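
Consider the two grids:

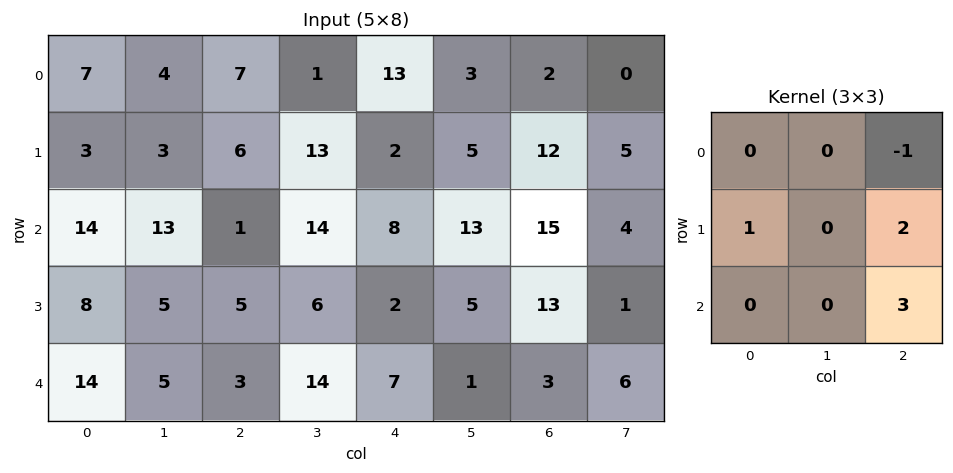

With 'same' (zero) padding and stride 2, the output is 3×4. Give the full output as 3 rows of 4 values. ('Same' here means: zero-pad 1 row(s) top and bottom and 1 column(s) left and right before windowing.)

Output[0,0]: The receptive field on the zero-padded input at this output position is [0 0 0 / 0 7 4 / 0 3 3]. Elementwise product with the kernel and sum: 0·-1 + 0·1 + 4·2 + 3·3.
Output[0,1]: The receptive field on the zero-padded input at this output position is [0 0 0 / 4 7 1 / 3 6 13]. Elementwise product with the kernel and sum: 0·-1 + 4·1 + 1·2 + 13·3.

17 45 22 18
38 46 50 19
5 27 11 12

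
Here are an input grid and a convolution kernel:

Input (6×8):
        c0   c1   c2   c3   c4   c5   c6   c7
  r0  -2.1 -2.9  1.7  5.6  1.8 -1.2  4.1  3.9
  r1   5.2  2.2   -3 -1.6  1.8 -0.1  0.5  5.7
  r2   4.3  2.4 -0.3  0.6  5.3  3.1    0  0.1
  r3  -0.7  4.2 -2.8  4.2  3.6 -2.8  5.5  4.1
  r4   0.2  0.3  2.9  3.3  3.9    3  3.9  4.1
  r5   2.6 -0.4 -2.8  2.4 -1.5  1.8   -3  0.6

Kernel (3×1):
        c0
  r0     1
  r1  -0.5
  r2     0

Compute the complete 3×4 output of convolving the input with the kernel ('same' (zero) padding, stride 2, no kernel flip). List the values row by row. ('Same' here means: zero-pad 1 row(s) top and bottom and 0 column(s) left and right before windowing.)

Output[0,0]: The receptive field on the zero-padded input at this output position is [0 / -2.1 / 5.2]. Elementwise product with the kernel and sum: 0·1 + -2.1·-0.5.

1.05 -0.85 -0.9 -2.05
3.05 -2.85 -0.85 0.5
-0.8 -4.25 1.65 3.55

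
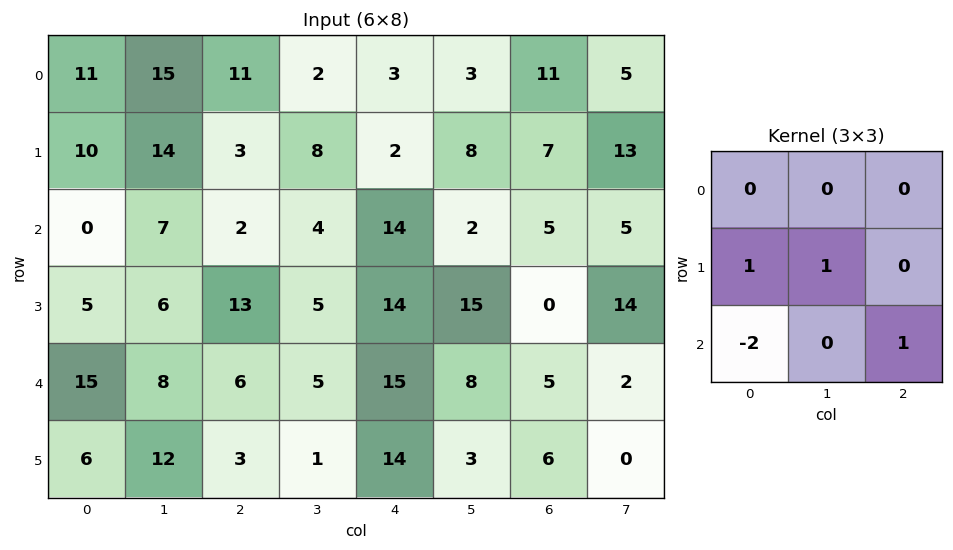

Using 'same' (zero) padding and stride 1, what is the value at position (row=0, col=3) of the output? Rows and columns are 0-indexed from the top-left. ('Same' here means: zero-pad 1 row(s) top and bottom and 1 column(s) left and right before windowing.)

9

The receptive field on the zero-padded input at this output position is [0 0 0 / 11 2 3 / 3 8 2]. Elementwise product with the kernel and sum: 11·1 + 2·1 + 3·-2 + 2·1.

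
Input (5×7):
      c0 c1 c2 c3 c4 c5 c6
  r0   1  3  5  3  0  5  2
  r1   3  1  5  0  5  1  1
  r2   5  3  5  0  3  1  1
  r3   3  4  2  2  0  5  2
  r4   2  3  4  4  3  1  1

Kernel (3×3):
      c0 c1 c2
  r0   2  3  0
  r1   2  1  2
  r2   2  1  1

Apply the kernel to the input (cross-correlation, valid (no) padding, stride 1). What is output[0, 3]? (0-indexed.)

The receptive field on the input at this output position is [3 0 5 / 0 5 1 / 0 3 1]. Elementwise product with the kernel and sum: 3·2 + 0·3 + 0·2 + 5·1 + 1·2 + 0·2 + 3·1 + 1·1.

17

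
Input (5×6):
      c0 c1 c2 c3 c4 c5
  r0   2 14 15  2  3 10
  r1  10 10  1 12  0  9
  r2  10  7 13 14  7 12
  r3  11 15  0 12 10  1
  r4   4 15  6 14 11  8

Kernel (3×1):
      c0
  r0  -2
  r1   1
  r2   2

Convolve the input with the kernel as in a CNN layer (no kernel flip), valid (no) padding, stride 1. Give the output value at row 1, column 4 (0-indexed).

The receptive field on the input at this output position is [0 / 7 / 10]. Elementwise product with the kernel and sum: 0·-2 + 7·1 + 10·2.

27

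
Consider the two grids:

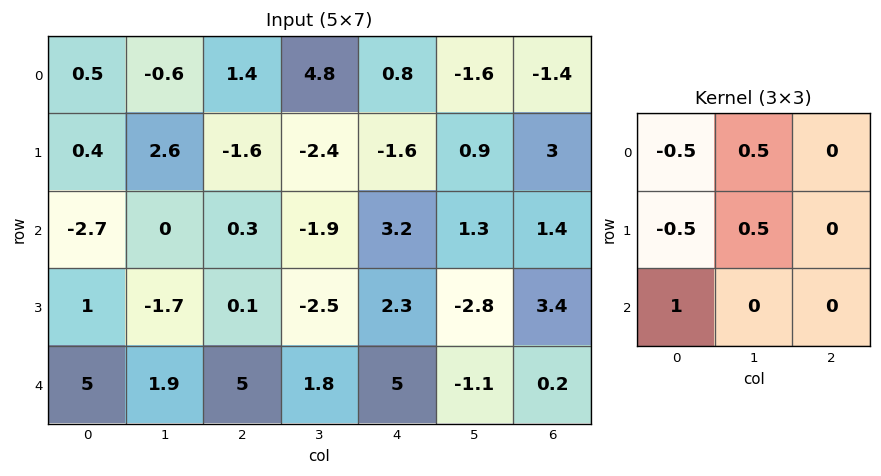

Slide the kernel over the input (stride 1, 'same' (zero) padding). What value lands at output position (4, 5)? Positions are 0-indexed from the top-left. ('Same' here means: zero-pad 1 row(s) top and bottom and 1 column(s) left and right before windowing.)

-5.6

The receptive field on the zero-padded input at this output position is [2.3 -2.8 3.4 / 5 -1.1 0.2 / 0 0 0]. Elementwise product with the kernel and sum: 2.3·-0.5 + -2.8·0.5 + 5·-0.5 + -1.1·0.5 + 0·1.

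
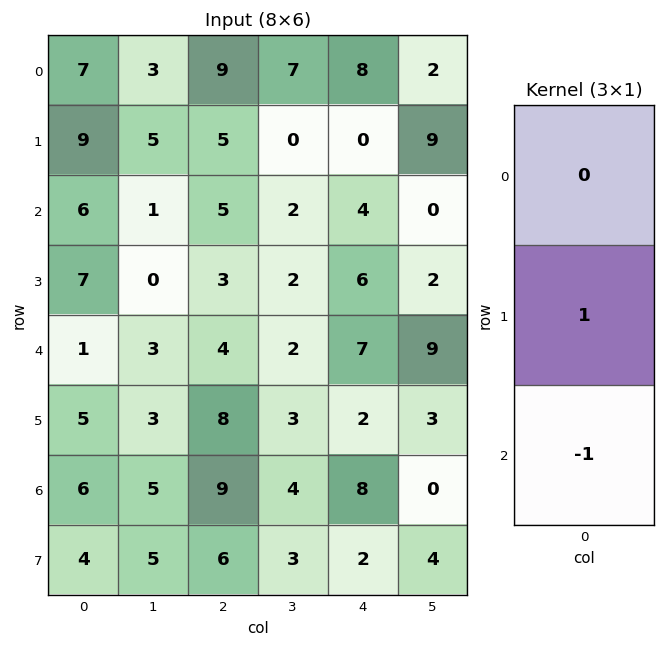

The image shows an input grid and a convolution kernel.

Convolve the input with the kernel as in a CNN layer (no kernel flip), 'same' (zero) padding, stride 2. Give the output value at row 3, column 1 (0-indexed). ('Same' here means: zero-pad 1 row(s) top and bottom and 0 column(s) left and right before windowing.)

The receptive field on the zero-padded input at this output position is [8 / 9 / 6]. Elementwise product with the kernel and sum: 9·1 + 6·-1.

3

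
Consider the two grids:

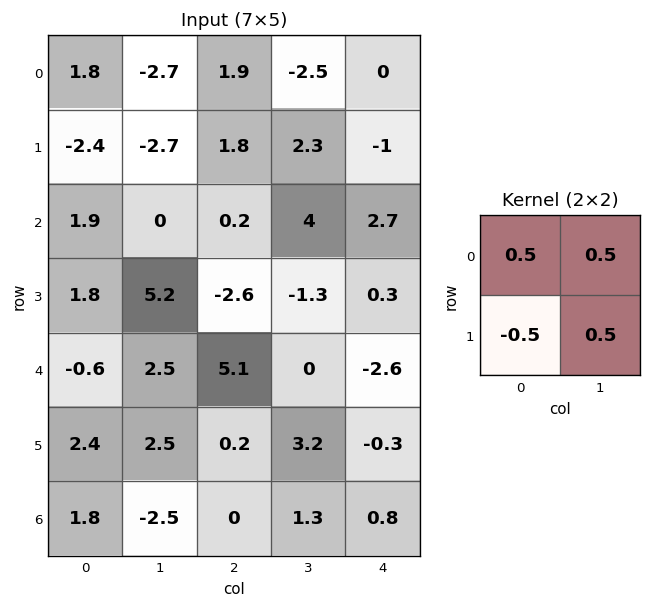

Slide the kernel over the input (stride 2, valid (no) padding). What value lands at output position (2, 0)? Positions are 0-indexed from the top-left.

The receptive field on the input at this output position is [-0.6 2.5 / 2.4 2.5]. Elementwise product with the kernel and sum: -0.6·0.5 + 2.5·0.5 + 2.4·-0.5 + 2.5·0.5.

1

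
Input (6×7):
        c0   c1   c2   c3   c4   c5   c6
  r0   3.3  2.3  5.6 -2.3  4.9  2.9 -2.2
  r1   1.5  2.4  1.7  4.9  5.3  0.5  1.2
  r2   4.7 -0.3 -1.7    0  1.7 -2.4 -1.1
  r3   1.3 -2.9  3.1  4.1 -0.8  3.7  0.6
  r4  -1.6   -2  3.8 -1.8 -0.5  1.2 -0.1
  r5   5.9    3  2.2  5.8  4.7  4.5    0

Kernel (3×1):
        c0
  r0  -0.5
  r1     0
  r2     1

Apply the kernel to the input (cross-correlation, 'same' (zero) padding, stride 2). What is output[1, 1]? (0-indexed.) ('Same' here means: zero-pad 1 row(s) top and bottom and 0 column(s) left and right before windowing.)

The receptive field on the zero-padded input at this output position is [1.7 / -1.7 / 3.1]. Elementwise product with the kernel and sum: 1.7·-0.5 + 3.1·1.

2.25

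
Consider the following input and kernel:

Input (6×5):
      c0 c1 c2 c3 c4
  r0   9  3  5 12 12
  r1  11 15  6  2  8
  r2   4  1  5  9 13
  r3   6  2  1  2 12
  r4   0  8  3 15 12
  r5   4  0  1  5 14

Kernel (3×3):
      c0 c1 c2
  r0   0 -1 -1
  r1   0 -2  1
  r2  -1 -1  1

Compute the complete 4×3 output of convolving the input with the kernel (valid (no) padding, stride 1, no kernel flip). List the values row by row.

Output[0,0]: The receptive field on the input at this output position is [9 3 5 / 11 15 6 / 4 1 5]. Elementwise product with the kernel and sum: 3·-1 + 5·-1 + 15·-2 + 6·1 + 4·-1 + 1·-1 + 5·1.
Output[0,1]: The receptive field on the input at this output position is [3 5 12 / 15 6 2 / 1 5 9]. Elementwise product with the kernel and sum: 5·-1 + 12·-1 + 6·-2 + 2·1 + 1·-1 + 5·-1 + 9·1.

-32 -24 -21
-25 -10 -6
-14 -10 -20
-19 10 -24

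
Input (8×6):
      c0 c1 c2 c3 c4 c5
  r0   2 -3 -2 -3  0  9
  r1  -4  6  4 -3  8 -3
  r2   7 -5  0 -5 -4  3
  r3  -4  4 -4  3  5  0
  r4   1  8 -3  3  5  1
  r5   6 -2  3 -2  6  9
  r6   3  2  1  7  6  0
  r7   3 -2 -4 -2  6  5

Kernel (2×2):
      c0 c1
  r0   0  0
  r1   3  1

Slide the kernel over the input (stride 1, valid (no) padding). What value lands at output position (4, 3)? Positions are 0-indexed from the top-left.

The receptive field on the input at this output position is [3 5 / -2 6]. Elementwise product with the kernel and sum: -2·3 + 6·1.

0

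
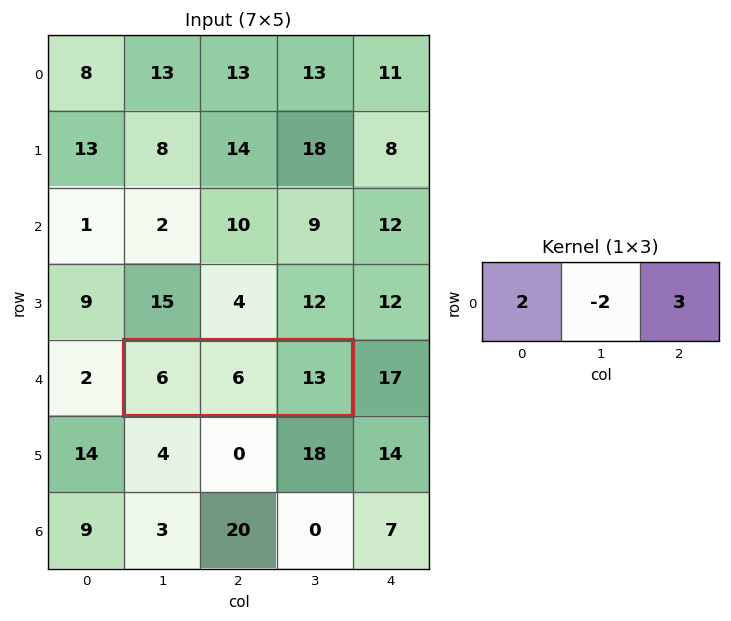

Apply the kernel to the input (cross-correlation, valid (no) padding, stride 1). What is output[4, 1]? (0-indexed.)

39

The receptive field on the input at this output position is [6 6 13]. Elementwise product with the kernel and sum: 6·2 + 6·-2 + 13·3.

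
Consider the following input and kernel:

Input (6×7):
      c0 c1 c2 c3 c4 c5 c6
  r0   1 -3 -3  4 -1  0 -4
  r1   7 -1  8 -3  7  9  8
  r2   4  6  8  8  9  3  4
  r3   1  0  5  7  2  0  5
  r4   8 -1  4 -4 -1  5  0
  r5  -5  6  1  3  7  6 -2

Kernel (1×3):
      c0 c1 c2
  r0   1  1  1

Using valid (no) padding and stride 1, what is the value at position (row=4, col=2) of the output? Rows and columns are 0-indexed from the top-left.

-1

The receptive field on the input at this output position is [4 -4 -1]. Elementwise product with the kernel and sum: 4·1 + -4·1 + -1·1.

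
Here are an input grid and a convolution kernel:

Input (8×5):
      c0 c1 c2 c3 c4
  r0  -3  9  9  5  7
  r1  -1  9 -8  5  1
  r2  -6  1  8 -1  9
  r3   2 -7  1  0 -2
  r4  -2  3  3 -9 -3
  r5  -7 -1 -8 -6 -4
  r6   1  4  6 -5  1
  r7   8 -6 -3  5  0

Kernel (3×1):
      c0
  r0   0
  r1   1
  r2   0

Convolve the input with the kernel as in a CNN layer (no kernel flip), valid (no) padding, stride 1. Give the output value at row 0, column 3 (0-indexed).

The receptive field on the input at this output position is [5 / 5 / -1]. Elementwise product with the kernel and sum: 5·1.

5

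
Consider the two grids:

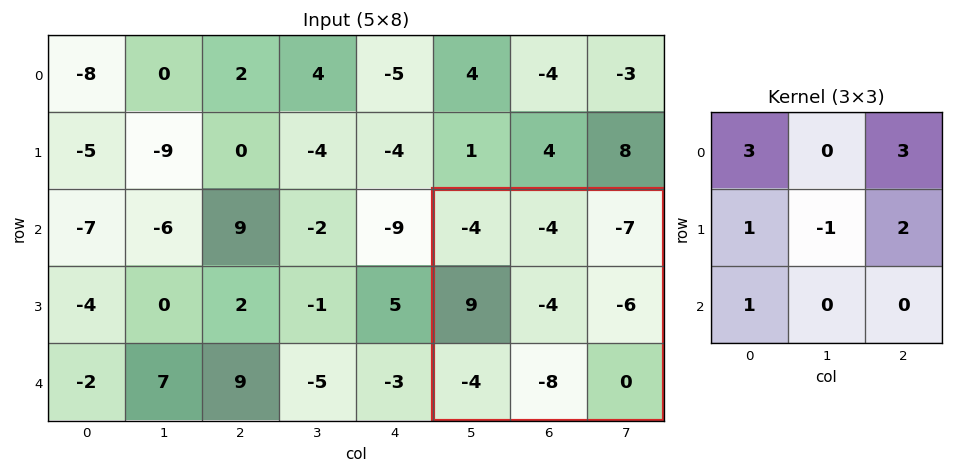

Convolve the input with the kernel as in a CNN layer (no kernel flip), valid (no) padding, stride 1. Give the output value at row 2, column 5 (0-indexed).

The receptive field on the input at this output position is [-4 -4 -7 / 9 -4 -6 / -4 -8 0]. Elementwise product with the kernel and sum: -4·3 + -7·3 + 9·1 + -4·-1 + -6·2 + -4·1.

-36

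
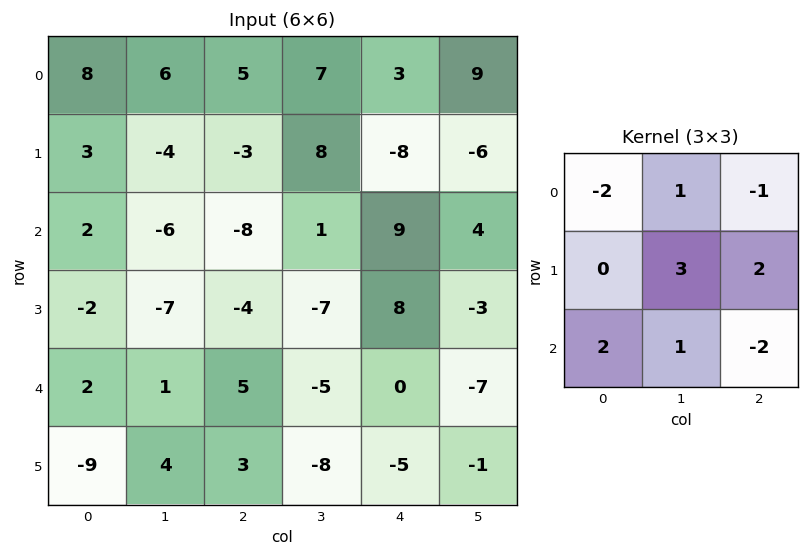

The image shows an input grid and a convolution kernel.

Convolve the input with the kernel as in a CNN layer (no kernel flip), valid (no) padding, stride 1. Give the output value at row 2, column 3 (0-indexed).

The receptive field on the input at this output position is [1 9 4 / -7 8 -3 / -5 0 -7]. Elementwise product with the kernel and sum: 1·-2 + 9·1 + 4·-1 + 8·3 + -3·2 + -5·2 + 0·1 + -7·-2.

25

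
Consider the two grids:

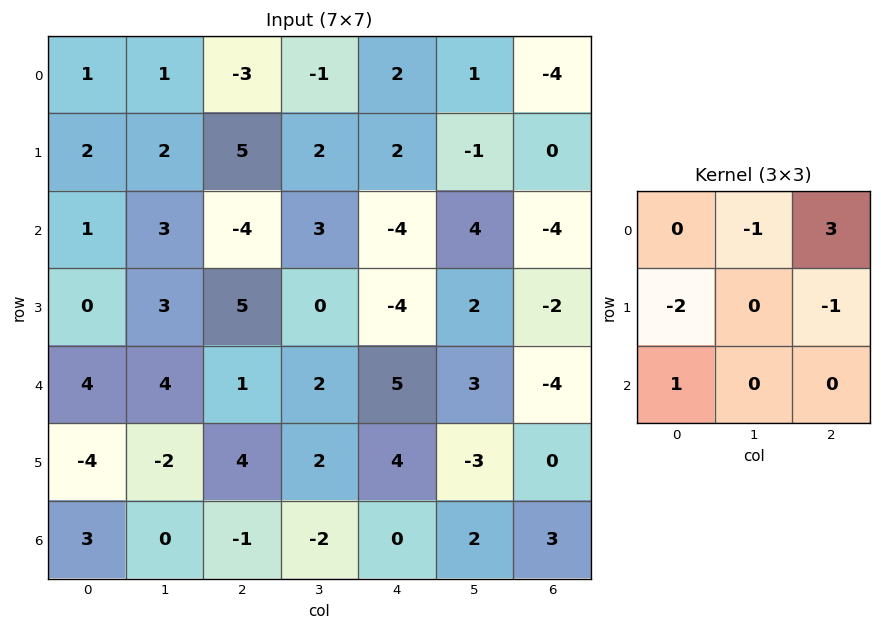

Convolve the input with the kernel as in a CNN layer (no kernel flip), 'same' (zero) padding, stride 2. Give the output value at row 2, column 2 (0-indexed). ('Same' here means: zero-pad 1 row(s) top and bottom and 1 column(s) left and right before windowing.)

5

The receptive field on the zero-padded input at this output position is [0 -4 2 / 2 5 3 / 2 4 -3]. Elementwise product with the kernel and sum: -4·-1 + 2·3 + 2·-2 + 3·-1 + 2·1.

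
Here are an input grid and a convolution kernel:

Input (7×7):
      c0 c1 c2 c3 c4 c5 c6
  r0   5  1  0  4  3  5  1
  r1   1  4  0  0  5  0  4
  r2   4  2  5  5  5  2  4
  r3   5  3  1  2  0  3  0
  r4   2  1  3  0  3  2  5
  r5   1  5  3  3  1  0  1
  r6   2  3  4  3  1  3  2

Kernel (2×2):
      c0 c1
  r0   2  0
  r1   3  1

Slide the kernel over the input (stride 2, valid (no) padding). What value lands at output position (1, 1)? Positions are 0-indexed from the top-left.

15

The receptive field on the input at this output position is [5 5 / 1 2]. Elementwise product with the kernel and sum: 5·2 + 1·3 + 2·1.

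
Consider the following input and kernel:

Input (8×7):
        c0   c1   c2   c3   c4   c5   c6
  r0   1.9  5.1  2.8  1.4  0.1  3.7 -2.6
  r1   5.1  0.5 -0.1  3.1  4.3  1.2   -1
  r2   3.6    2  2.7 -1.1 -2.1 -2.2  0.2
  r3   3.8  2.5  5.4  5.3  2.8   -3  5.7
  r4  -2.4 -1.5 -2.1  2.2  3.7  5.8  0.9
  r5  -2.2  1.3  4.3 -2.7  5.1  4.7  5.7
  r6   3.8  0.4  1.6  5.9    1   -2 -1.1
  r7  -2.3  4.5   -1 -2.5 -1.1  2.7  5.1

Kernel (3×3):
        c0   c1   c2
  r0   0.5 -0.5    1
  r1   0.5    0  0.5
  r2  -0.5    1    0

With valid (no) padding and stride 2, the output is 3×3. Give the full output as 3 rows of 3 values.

3.9 0.45 -3.9
7.8 7.15 8.45
-3 11.35 2.75

Output[0,0]: The receptive field on the input at this output position is [1.9 5.1 2.8 / 5.1 0.5 -0.1 / 3.6 2 2.7]. Elementwise product with the kernel and sum: 1.9·0.5 + 5.1·-0.5 + 2.8·1 + 5.1·0.5 + -0.1·0.5 + 3.6·-0.5 + 2·1.
Output[0,1]: The receptive field on the input at this output position is [2.8 1.4 0.1 / -0.1 3.1 4.3 / 2.7 -1.1 -2.1]. Elementwise product with the kernel and sum: 2.8·0.5 + 1.4·-0.5 + 0.1·1 + -0.1·0.5 + 4.3·0.5 + 2.7·-0.5 + -1.1·1.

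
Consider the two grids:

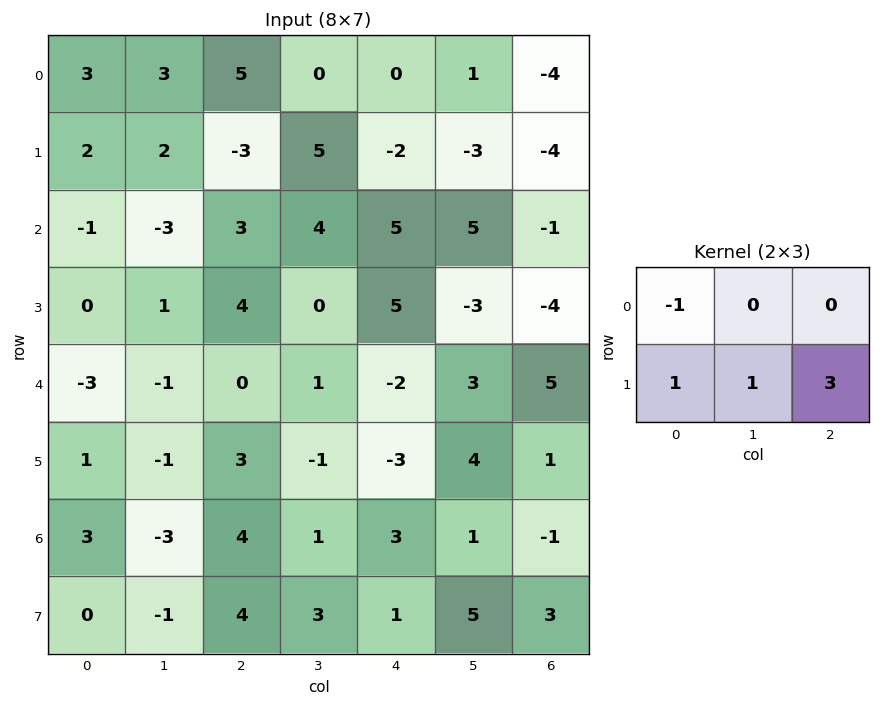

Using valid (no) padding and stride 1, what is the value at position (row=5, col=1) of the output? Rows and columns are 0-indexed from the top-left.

5

The receptive field on the input at this output position is [-1 3 -1 / -3 4 1]. Elementwise product with the kernel and sum: -1·-1 + -3·1 + 4·1 + 1·3.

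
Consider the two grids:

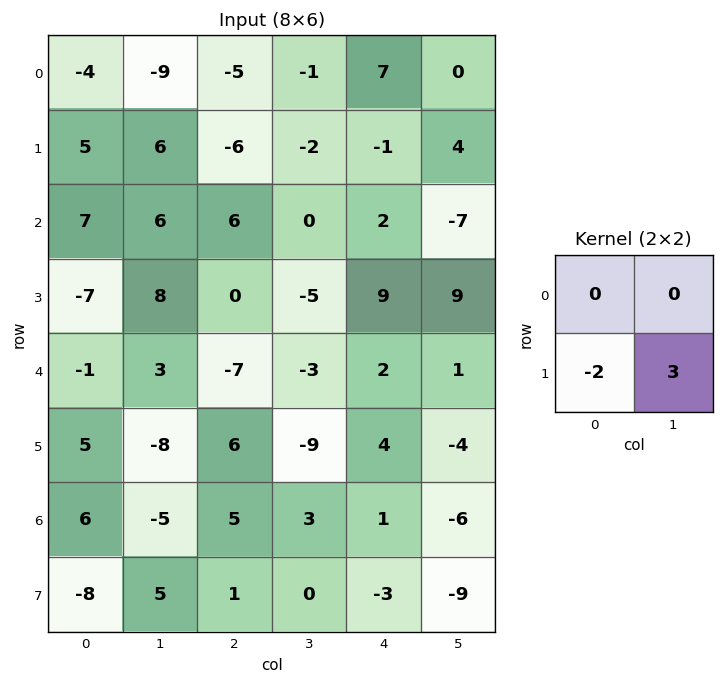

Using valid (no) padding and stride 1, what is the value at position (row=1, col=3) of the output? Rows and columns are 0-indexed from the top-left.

The receptive field on the input at this output position is [-2 -1 / 0 2]. Elementwise product with the kernel and sum: 0·-2 + 2·3.

6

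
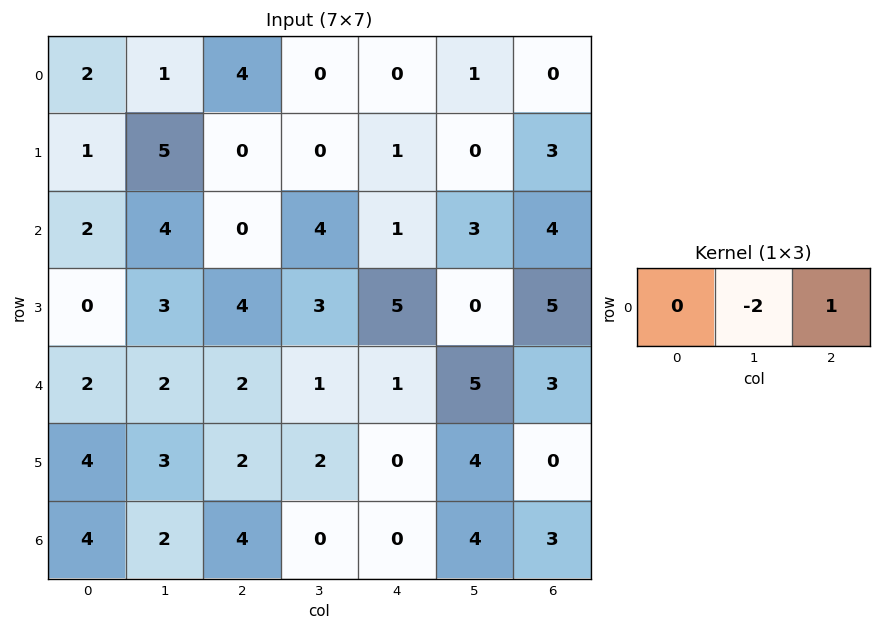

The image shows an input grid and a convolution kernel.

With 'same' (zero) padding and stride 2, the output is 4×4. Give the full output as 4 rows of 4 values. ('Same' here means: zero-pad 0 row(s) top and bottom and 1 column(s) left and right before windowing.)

-3 -8 1 0
0 4 1 -8
-2 -3 3 -6
-6 -8 4 -6

Output[0,0]: The receptive field on the zero-padded input at this output position is [0 2 1]. Elementwise product with the kernel and sum: 2·-2 + 1·1.
Output[0,1]: The receptive field on the zero-padded input at this output position is [1 4 0]. Elementwise product with the kernel and sum: 4·-2 + 0·1.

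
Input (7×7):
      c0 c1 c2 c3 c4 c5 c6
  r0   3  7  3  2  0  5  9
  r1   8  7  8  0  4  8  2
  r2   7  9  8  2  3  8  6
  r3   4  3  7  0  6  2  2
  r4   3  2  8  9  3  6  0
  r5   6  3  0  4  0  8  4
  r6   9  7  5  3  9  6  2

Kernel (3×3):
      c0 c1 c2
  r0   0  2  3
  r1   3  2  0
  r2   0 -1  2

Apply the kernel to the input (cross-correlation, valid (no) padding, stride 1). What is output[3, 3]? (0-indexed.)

The receptive field on the input at this output position is [0 6 2 / 9 3 6 / 4 0 8]. Elementwise product with the kernel and sum: 6·2 + 2·3 + 9·3 + 3·2 + 0·-1 + 8·2.

67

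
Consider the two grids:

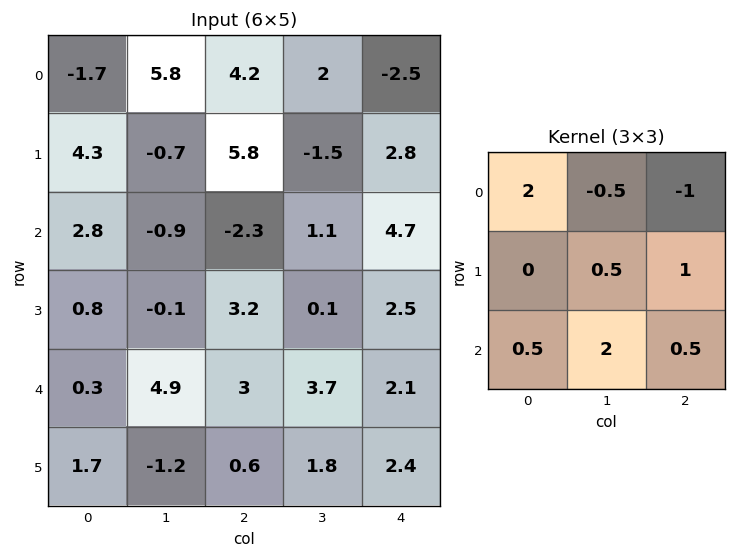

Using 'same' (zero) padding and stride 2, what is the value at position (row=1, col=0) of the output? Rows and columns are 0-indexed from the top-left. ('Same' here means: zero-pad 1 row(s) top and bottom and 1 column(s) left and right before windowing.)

The receptive field on the zero-padded input at this output position is [0 4.3 -0.7 / 0 2.8 -0.9 / 0 0.8 -0.1]. Elementwise product with the kernel and sum: 0·2 + 4.3·-0.5 + -0.7·-1 + 2.8·0.5 + -0.9·1 + 0·0.5 + 0.8·2 + -0.1·0.5.

0.6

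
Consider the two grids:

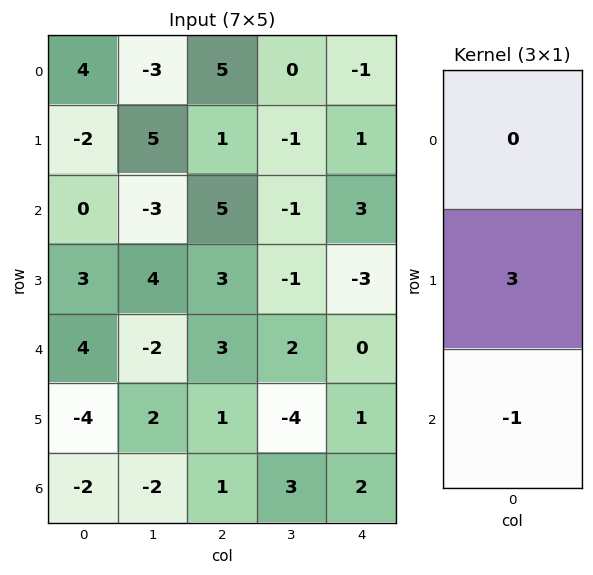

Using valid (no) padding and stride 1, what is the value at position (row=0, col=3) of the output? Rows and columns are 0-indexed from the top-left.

-2

The receptive field on the input at this output position is [0 / -1 / -1]. Elementwise product with the kernel and sum: -1·3 + -1·-1.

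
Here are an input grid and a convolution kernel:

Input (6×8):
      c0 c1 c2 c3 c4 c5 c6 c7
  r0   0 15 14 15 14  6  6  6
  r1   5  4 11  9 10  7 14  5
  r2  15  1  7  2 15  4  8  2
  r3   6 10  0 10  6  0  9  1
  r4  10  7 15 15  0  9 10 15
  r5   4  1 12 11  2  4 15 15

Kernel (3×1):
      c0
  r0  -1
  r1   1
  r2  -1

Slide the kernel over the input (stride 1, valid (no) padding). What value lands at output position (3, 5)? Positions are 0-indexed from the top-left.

5

The receptive field on the input at this output position is [0 / 9 / 4]. Elementwise product with the kernel and sum: 0·-1 + 9·1 + 4·-1.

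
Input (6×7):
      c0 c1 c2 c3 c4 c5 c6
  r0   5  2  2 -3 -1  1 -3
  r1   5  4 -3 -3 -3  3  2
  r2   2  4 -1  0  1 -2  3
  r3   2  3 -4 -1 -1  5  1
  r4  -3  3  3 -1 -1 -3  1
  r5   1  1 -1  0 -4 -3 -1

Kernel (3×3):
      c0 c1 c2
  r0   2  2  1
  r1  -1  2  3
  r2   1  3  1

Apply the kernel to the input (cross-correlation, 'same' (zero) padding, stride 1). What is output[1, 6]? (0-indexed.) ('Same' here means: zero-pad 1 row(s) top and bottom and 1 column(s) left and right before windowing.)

The receptive field on the zero-padded input at this output position is [1 -3 0 / 3 2 0 / -2 3 0]. Elementwise product with the kernel and sum: 1·2 + -3·2 + 0·1 + 3·-1 + 2·2 + 0·3 + -2·1 + 3·3 + 0·1.

4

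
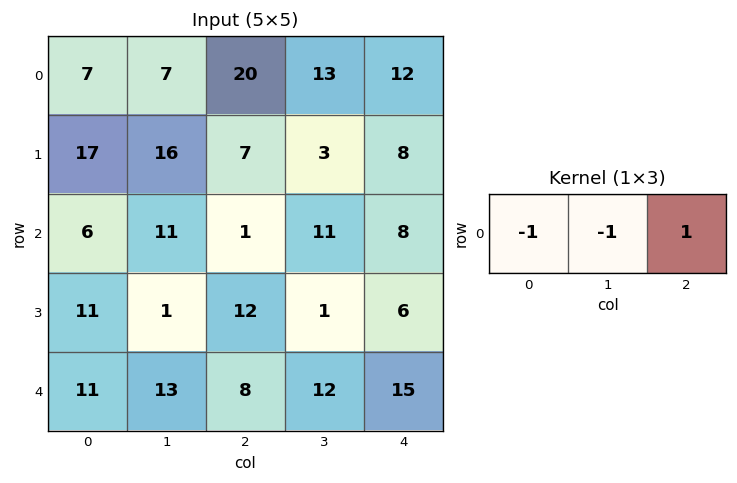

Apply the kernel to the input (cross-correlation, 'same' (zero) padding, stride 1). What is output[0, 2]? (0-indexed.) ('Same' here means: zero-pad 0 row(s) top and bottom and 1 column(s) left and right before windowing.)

-14

The receptive field on the zero-padded input at this output position is [7 20 13]. Elementwise product with the kernel and sum: 7·-1 + 20·-1 + 13·1.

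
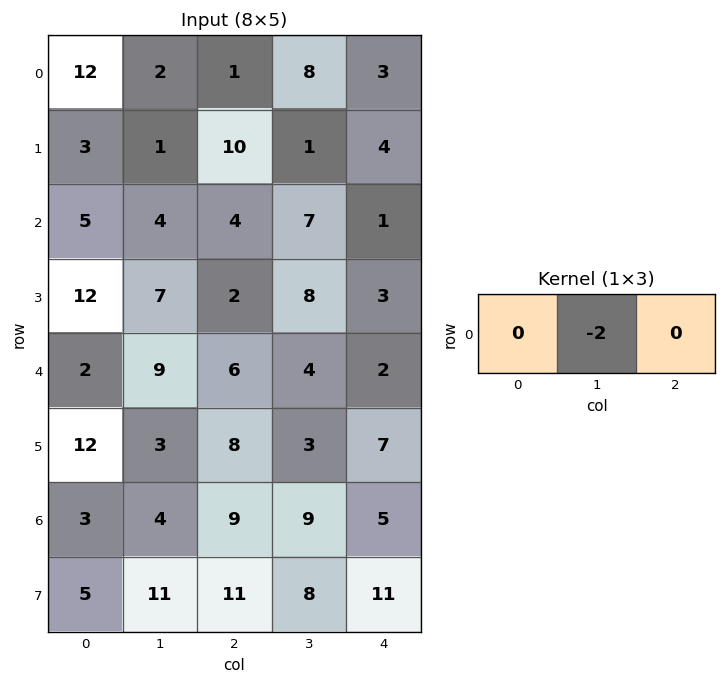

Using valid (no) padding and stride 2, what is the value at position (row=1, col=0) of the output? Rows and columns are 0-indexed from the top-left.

The receptive field on the input at this output position is [5 4 4]. Elementwise product with the kernel and sum: 4·-2.

-8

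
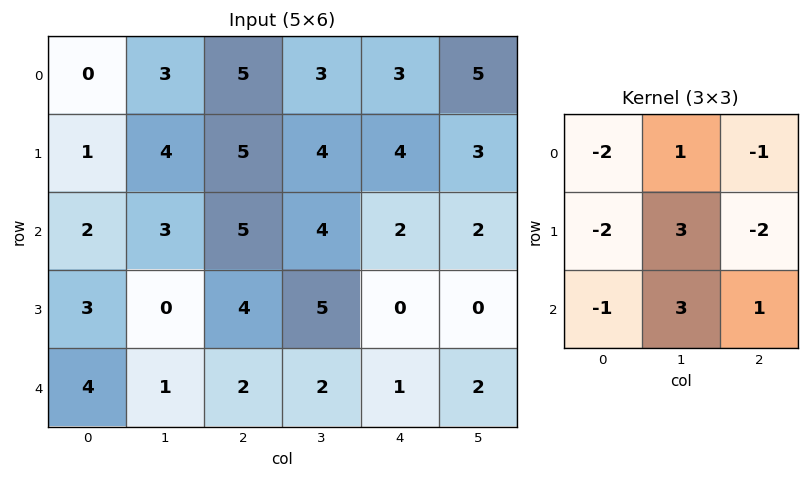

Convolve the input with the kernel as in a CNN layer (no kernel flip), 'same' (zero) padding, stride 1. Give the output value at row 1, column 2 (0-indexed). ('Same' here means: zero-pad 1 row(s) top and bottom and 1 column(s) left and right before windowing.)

The receptive field on the zero-padded input at this output position is [3 5 3 / 4 5 4 / 3 5 4]. Elementwise product with the kernel and sum: 3·-2 + 5·1 + 3·-1 + 4·-2 + 5·3 + 4·-2 + 3·-1 + 5·3 + 4·1.

11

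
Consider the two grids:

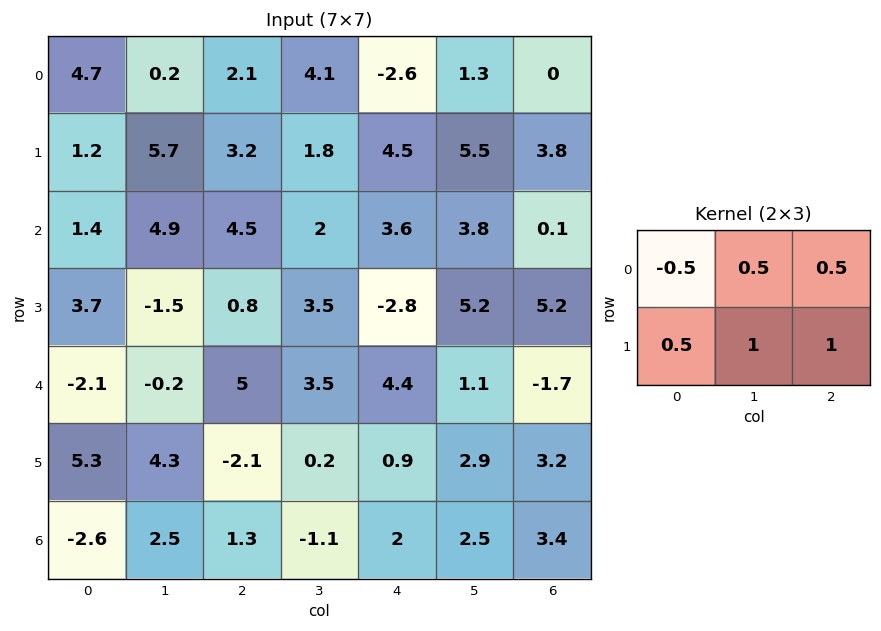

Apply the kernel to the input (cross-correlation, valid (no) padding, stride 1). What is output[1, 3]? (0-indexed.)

12.5

The receptive field on the input at this output position is [1.8 4.5 5.5 / 2 3.6 3.8]. Elementwise product with the kernel and sum: 1.8·-0.5 + 4.5·0.5 + 5.5·0.5 + 2·0.5 + 3.6·1 + 3.8·1.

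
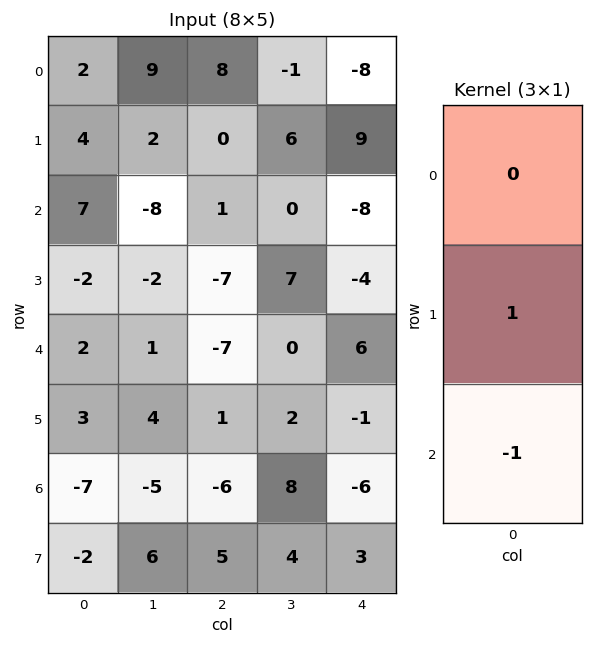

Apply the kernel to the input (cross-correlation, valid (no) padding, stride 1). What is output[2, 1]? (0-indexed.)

The receptive field on the input at this output position is [-8 / -2 / 1]. Elementwise product with the kernel and sum: -2·1 + 1·-1.

-3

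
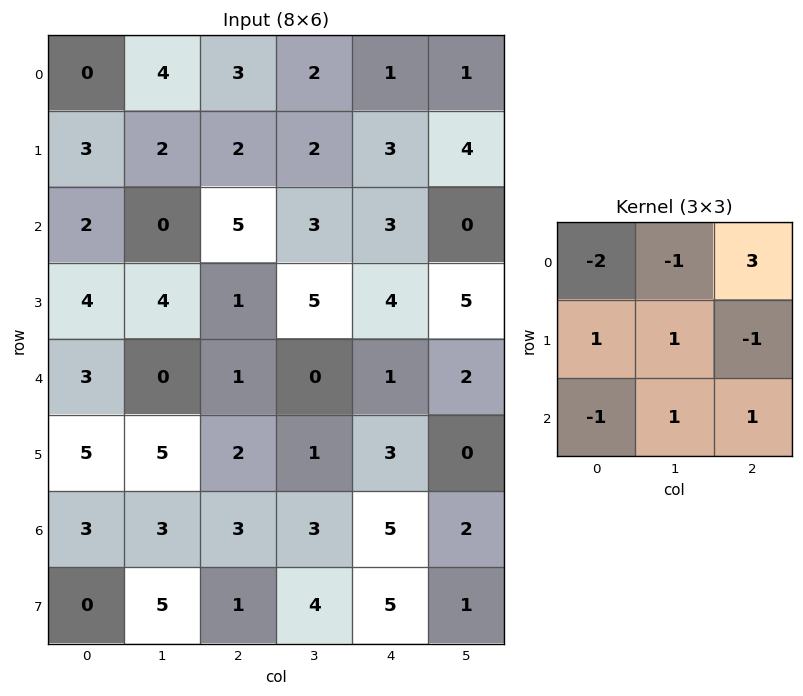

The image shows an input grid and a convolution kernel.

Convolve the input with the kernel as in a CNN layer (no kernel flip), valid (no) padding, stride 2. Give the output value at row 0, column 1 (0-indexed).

-3

The receptive field on the input at this output position is [3 2 1 / 2 2 3 / 5 3 3]. Elementwise product with the kernel and sum: 3·-2 + 2·-1 + 1·3 + 2·1 + 2·1 + 3·-1 + 5·-1 + 3·1 + 3·1.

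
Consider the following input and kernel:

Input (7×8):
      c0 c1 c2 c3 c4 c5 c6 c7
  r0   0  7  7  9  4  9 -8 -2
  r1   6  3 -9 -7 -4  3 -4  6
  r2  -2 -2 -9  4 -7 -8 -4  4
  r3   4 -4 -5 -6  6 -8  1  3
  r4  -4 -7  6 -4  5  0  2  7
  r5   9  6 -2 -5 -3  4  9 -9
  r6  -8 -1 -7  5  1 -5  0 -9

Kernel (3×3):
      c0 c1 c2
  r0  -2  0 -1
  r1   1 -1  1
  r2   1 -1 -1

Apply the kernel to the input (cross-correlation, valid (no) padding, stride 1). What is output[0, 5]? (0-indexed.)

The receptive field on the input at this output position is [9 -8 -2 / 3 -4 6 / -8 -4 4]. Elementwise product with the kernel and sum: 9·-2 + -2·-1 + 3·1 + -4·-1 + 6·1 + -8·1 + -4·-1 + 4·-1.

-11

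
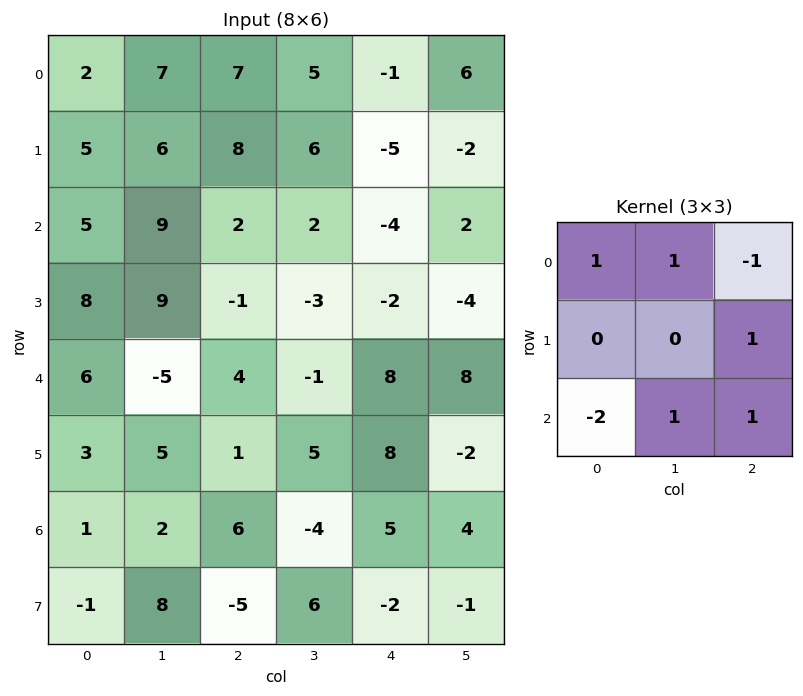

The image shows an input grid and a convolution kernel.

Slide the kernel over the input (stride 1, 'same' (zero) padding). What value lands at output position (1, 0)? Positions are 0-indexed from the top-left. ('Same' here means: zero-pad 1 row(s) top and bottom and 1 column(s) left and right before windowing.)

The receptive field on the zero-padded input at this output position is [0 2 7 / 0 5 6 / 0 5 9]. Elementwise product with the kernel and sum: 0·1 + 2·1 + 7·-1 + 6·1 + 0·-2 + 5·1 + 9·1.

15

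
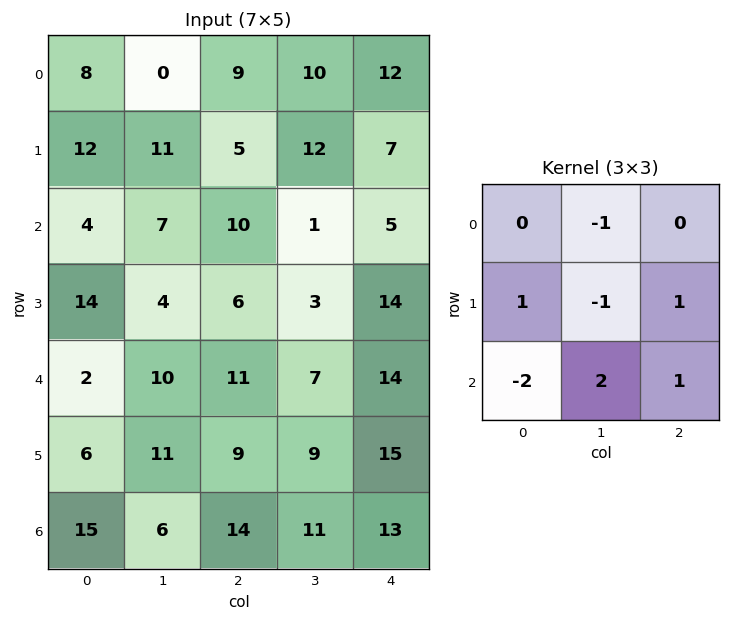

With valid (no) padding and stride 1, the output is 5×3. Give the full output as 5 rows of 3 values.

22 16 -23
-18 0 10
36 0 22
18 5 30
-10 27 15

Output[0,0]: The receptive field on the input at this output position is [8 0 9 / 12 11 5 / 4 7 10]. Elementwise product with the kernel and sum: 0·-1 + 12·1 + 11·-1 + 5·1 + 4·-2 + 7·2 + 10·1.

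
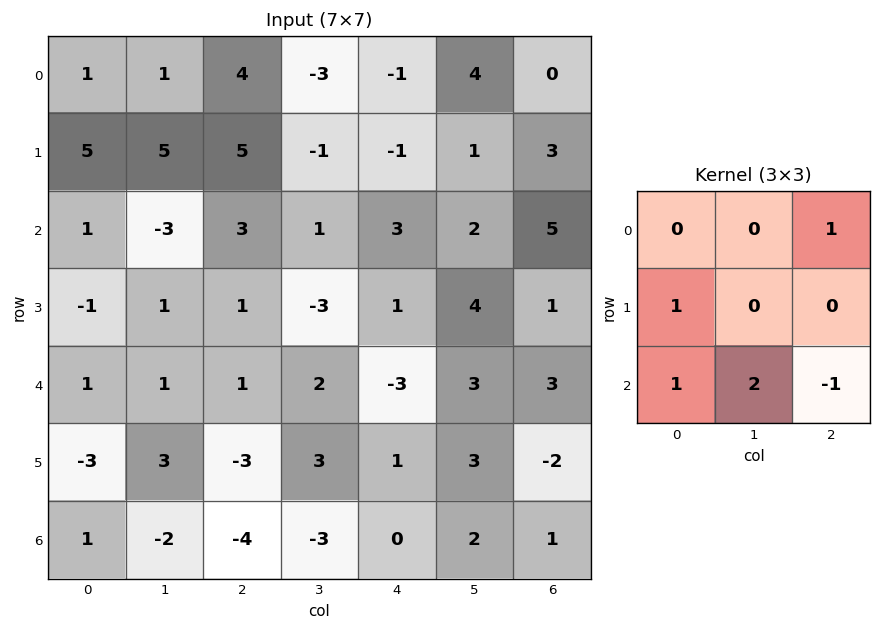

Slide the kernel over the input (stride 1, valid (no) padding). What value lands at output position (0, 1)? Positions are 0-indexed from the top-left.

The receptive field on the input at this output position is [1 4 -3 / 5 5 -1 / -3 3 1]. Elementwise product with the kernel and sum: -3·1 + 5·1 + -3·1 + 3·2 + 1·-1.

4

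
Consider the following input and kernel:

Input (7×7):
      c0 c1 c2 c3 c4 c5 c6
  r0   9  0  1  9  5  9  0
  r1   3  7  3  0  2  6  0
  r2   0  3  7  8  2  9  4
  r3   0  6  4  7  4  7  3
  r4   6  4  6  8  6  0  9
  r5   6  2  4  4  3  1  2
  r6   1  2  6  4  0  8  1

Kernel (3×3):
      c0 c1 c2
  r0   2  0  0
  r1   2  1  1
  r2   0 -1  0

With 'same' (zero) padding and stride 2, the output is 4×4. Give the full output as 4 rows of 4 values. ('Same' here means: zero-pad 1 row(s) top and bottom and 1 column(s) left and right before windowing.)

Output[0,0]: The receptive field on the zero-padded input at this output position is [0 0 0 / 0 9 0 / 0 3 7]. Elementwise product with the kernel and sum: 0·2 + 0·2 + 9·1 + 0·1 + 3·-1.
Output[0,1]: The receptive field on the zero-padded input at this output position is [0 0 0 / 0 1 9 / 7 3 0]. Elementwise product with the kernel and sum: 0·2 + 0·2 + 1·1 + 9·1 + 3·-1.

6 7 30 18
3 31 23 31
4 30 33 21
3 18 24 19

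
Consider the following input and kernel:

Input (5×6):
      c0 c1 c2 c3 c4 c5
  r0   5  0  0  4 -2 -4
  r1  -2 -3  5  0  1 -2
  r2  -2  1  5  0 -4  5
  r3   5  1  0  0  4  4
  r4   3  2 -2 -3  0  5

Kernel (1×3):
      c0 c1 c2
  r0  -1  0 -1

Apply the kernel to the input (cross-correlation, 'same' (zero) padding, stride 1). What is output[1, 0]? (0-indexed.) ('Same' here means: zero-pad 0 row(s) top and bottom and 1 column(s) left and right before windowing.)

3

The receptive field on the zero-padded input at this output position is [0 -2 -3]. Elementwise product with the kernel and sum: 0·-1 + -3·-1.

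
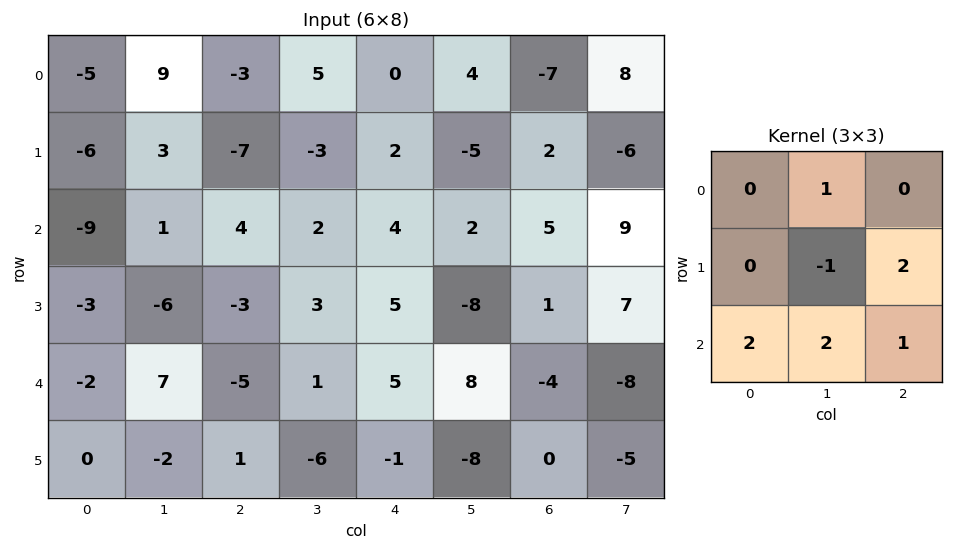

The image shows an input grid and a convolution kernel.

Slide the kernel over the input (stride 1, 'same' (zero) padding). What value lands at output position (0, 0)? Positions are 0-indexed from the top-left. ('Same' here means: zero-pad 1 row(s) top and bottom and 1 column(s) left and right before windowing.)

The receptive field on the zero-padded input at this output position is [0 0 0 / 0 -5 9 / 0 -6 3]. Elementwise product with the kernel and sum: 0·1 + -5·-1 + 9·2 + 0·2 + -6·2 + 3·1.

14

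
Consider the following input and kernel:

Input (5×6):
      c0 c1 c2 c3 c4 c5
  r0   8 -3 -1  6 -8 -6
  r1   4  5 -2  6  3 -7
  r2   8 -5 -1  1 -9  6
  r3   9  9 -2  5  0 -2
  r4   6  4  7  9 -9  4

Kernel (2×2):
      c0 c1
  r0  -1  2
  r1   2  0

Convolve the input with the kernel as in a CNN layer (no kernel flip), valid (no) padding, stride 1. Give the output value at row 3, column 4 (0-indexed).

The receptive field on the input at this output position is [0 -2 / -9 4]. Elementwise product with the kernel and sum: 0·-1 + -2·2 + -9·2.

-22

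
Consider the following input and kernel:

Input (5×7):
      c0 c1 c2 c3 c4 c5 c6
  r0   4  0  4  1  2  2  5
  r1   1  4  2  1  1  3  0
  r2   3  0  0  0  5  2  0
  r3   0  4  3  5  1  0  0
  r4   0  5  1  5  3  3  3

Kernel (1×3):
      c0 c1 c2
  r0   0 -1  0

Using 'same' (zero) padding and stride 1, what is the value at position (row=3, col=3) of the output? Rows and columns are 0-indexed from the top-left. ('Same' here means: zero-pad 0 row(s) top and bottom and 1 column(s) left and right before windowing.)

The receptive field on the zero-padded input at this output position is [3 5 1]. Elementwise product with the kernel and sum: 5·-1.

-5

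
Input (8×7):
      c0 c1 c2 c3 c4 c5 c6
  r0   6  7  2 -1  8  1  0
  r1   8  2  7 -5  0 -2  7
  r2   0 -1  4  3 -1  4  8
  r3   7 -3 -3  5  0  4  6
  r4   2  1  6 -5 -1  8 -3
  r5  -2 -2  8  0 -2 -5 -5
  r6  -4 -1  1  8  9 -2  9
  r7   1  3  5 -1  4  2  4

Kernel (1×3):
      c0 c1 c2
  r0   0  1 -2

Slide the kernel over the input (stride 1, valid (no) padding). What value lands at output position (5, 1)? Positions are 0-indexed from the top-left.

The receptive field on the input at this output position is [-2 8 0]. Elementwise product with the kernel and sum: 8·1 + 0·-2.

8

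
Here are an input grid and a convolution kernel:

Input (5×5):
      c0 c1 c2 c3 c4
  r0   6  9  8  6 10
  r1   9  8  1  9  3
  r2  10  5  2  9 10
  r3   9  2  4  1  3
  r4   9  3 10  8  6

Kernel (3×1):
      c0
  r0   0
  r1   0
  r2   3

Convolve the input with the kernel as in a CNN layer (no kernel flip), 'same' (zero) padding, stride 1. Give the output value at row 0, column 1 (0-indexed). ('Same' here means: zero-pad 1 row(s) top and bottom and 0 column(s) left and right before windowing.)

The receptive field on the zero-padded input at this output position is [0 / 9 / 8]. Elementwise product with the kernel and sum: 8·3.

24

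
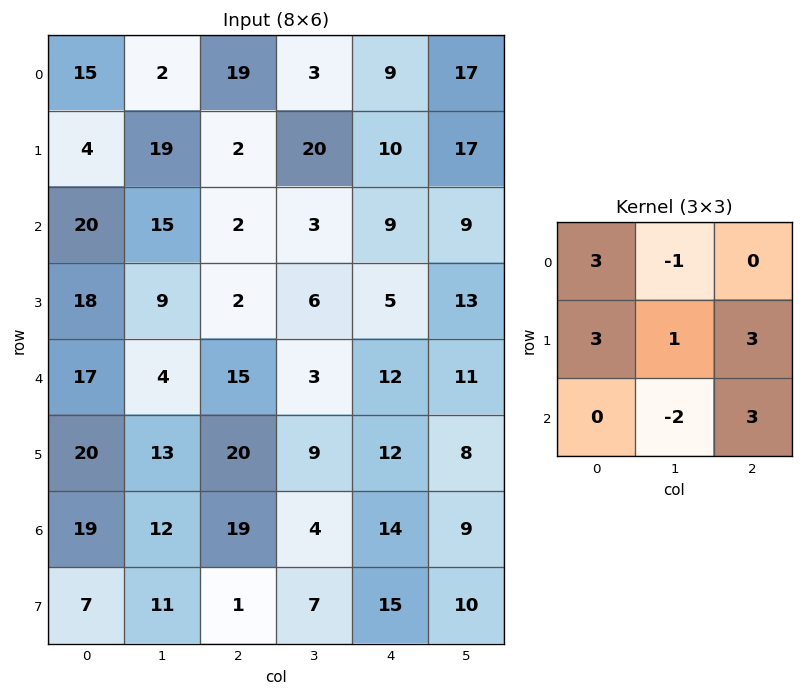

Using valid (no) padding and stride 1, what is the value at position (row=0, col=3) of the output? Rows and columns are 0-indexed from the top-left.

130

The receptive field on the input at this output position is [3 9 17 / 20 10 17 / 3 9 9]. Elementwise product with the kernel and sum: 3·3 + 9·-1 + 20·3 + 10·1 + 17·3 + 9·-2 + 9·3.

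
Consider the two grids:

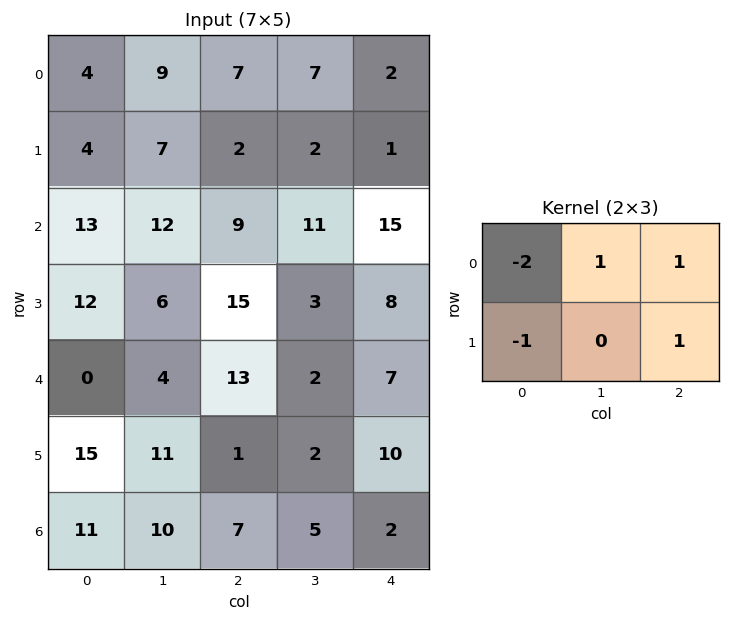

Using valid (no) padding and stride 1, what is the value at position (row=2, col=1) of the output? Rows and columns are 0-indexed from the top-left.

The receptive field on the input at this output position is [12 9 11 / 6 15 3]. Elementwise product with the kernel and sum: 12·-2 + 9·1 + 11·1 + 6·-1 + 3·1.

-7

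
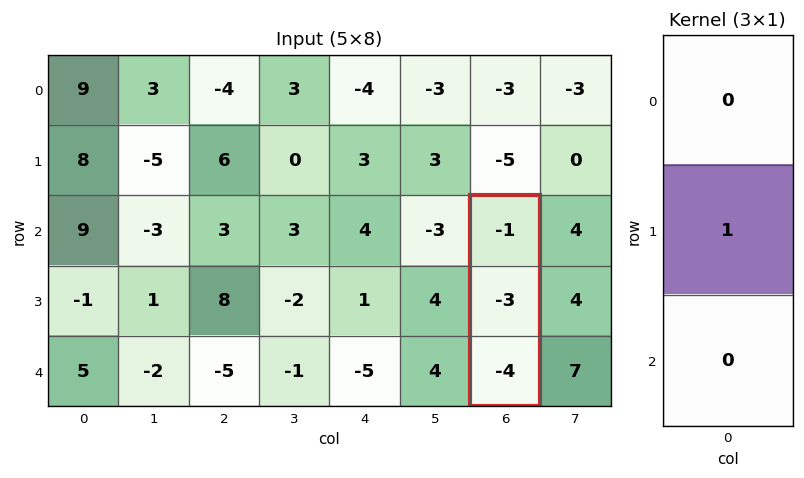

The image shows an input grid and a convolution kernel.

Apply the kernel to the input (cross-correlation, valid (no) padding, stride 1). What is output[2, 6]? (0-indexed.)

-3

The receptive field on the input at this output position is [-1 / -3 / -4]. Elementwise product with the kernel and sum: -3·1.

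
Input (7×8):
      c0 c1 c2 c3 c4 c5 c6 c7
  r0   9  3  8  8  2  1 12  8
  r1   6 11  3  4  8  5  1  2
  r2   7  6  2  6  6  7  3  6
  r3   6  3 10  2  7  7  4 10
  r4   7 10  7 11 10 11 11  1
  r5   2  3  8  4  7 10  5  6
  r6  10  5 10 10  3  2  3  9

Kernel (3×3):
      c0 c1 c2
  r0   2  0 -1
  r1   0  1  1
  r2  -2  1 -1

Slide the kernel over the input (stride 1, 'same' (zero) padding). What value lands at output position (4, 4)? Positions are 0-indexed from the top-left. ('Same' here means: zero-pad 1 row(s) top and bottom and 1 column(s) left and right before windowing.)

7

The receptive field on the zero-padded input at this output position is [2 7 7 / 11 10 11 / 4 7 10]. Elementwise product with the kernel and sum: 2·2 + 7·-1 + 10·1 + 11·1 + 4·-2 + 7·1 + 10·-1.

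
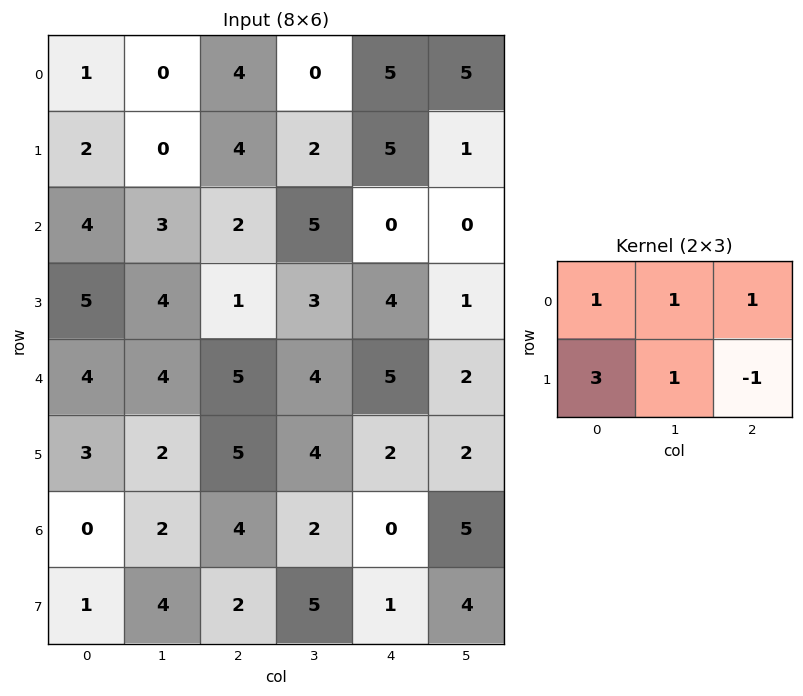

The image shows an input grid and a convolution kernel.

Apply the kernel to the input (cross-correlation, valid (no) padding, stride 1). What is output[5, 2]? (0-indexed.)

The receptive field on the input at this output position is [5 4 2 / 4 2 0]. Elementwise product with the kernel and sum: 5·1 + 4·1 + 2·1 + 4·3 + 2·1 + 0·-1.

25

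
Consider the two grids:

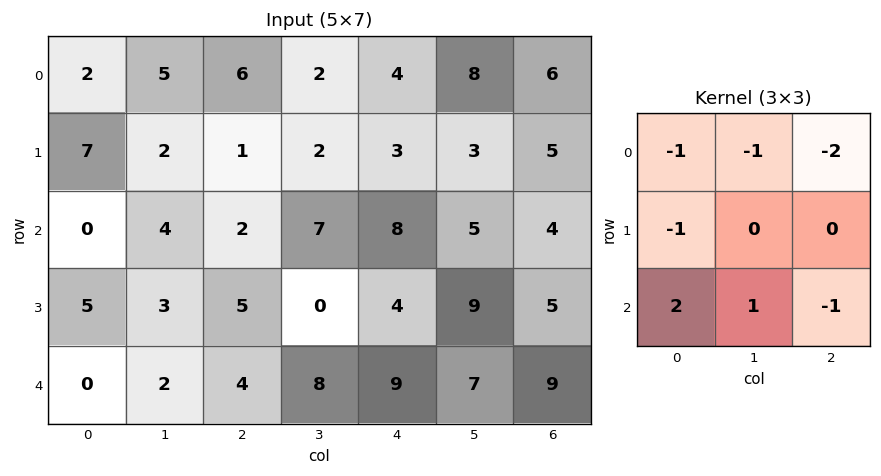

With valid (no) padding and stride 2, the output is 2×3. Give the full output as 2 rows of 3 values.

-24 -14 -10
-15 -23 -9

Output[0,0]: The receptive field on the input at this output position is [2 5 6 / 7 2 1 / 0 4 2]. Elementwise product with the kernel and sum: 2·-1 + 5·-1 + 6·-2 + 7·-1 + 0·2 + 4·1 + 2·-1.
Output[0,1]: The receptive field on the input at this output position is [6 2 4 / 1 2 3 / 2 7 8]. Elementwise product with the kernel and sum: 6·-1 + 2·-1 + 4·-2 + 1·-1 + 2·2 + 7·1 + 8·-1.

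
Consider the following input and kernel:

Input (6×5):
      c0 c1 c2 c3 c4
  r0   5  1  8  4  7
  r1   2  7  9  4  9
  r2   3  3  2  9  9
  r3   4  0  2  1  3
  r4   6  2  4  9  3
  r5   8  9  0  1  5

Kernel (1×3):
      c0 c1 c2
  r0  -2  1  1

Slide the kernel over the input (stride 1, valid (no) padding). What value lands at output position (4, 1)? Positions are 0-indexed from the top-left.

9

The receptive field on the input at this output position is [2 4 9]. Elementwise product with the kernel and sum: 2·-2 + 4·1 + 9·1.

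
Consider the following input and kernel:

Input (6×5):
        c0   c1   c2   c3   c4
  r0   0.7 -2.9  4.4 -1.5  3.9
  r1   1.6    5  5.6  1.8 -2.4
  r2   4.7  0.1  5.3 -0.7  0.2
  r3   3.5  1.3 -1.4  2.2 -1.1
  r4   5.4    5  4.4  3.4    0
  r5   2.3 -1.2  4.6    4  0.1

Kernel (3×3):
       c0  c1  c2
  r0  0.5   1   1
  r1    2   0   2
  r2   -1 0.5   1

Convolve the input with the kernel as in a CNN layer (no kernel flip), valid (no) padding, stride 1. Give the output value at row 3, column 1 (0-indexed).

The receptive field on the input at this output position is [1.3 -1.4 2.2 / 5 4.4 3.4 / -1.2 4.6 4]. Elementwise product with the kernel and sum: 1.3·0.5 + -1.4·1 + 2.2·1 + 5·2 + 3.4·2 + -1.2·-1 + 4.6·0.5 + 4·1.

25.75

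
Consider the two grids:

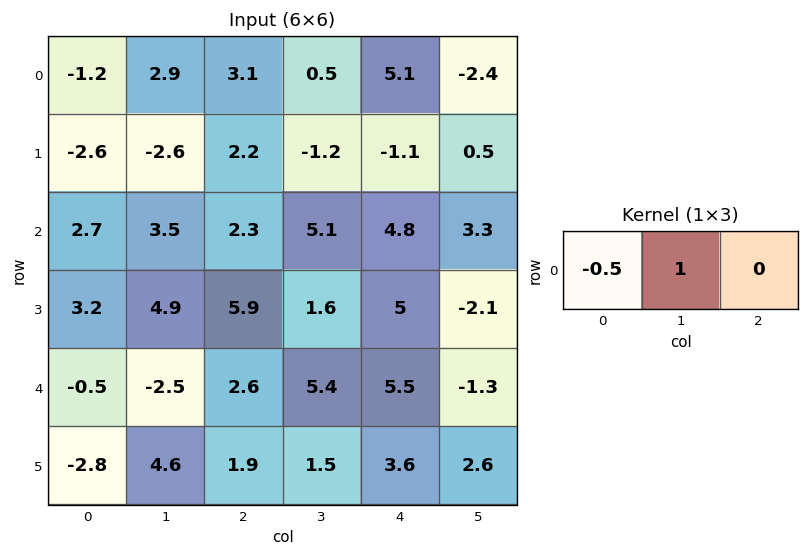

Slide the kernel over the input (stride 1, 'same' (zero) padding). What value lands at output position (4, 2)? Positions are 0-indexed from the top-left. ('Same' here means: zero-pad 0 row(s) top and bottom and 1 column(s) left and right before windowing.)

The receptive field on the zero-padded input at this output position is [-2.5 2.6 5.4]. Elementwise product with the kernel and sum: -2.5·-0.5 + 2.6·1.

3.85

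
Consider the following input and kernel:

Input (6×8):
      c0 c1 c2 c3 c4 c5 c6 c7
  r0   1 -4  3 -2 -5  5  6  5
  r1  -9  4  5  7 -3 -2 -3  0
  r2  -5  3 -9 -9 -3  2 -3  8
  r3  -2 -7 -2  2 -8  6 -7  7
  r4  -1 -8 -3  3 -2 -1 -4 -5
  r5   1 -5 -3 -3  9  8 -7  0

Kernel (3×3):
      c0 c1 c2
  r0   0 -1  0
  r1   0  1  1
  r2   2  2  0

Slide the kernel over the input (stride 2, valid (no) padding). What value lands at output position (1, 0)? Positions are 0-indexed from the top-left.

The receptive field on the input at this output position is [-5 3 -9 / -2 -7 -2 / -1 -8 -3]. Elementwise product with the kernel and sum: 3·-1 + -7·1 + -2·1 + -1·2 + -8·2.

-30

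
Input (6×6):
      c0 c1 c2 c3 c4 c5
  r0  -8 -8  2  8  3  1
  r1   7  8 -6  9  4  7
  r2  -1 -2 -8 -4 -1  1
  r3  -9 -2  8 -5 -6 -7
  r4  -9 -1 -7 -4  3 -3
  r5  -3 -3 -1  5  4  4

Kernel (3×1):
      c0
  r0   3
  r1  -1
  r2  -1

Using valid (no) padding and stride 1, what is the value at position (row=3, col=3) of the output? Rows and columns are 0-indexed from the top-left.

-16

The receptive field on the input at this output position is [-5 / -4 / 5]. Elementwise product with the kernel and sum: -5·3 + -4·-1 + 5·-1.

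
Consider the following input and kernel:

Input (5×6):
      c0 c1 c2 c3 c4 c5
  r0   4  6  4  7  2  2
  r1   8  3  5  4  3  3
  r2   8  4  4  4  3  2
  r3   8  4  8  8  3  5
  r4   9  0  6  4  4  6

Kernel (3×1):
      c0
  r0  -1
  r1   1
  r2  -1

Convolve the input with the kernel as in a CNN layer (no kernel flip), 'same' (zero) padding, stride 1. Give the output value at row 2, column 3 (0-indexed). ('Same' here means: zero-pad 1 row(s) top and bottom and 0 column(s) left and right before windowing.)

-8

The receptive field on the zero-padded input at this output position is [4 / 4 / 8]. Elementwise product with the kernel and sum: 4·-1 + 4·1 + 8·-1.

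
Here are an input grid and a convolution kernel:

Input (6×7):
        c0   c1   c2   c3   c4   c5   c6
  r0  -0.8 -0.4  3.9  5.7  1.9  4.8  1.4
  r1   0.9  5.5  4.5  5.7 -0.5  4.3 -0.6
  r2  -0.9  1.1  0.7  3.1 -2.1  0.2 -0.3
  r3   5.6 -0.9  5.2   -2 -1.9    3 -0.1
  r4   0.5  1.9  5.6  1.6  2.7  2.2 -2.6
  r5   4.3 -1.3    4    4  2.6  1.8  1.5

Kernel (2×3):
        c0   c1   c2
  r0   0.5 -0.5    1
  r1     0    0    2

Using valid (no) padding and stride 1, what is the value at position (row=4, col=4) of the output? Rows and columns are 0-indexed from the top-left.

The receptive field on the input at this output position is [2.7 2.2 -2.6 / 2.6 1.8 1.5]. Elementwise product with the kernel and sum: 2.7·0.5 + 2.2·-0.5 + -2.6·1 + 1.5·2.

0.65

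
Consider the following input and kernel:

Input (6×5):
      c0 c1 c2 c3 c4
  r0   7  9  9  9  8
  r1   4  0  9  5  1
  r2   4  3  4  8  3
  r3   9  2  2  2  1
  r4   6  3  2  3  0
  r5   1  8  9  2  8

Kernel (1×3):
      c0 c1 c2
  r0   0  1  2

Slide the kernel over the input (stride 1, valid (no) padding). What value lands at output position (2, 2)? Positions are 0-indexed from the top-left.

The receptive field on the input at this output position is [4 8 3]. Elementwise product with the kernel and sum: 8·1 + 3·2.

14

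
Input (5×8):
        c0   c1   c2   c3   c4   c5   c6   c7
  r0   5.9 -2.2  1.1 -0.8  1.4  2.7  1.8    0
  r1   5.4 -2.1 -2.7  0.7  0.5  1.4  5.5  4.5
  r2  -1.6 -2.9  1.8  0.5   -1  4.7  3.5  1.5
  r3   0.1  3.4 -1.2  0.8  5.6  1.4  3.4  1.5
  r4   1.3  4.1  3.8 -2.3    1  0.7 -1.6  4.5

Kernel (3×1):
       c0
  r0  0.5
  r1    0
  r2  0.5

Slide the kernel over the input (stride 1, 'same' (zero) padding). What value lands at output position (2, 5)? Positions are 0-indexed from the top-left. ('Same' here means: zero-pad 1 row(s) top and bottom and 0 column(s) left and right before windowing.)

The receptive field on the zero-padded input at this output position is [1.4 / 4.7 / 1.4]. Elementwise product with the kernel and sum: 1.4·0.5 + 1.4·0.5.

1.4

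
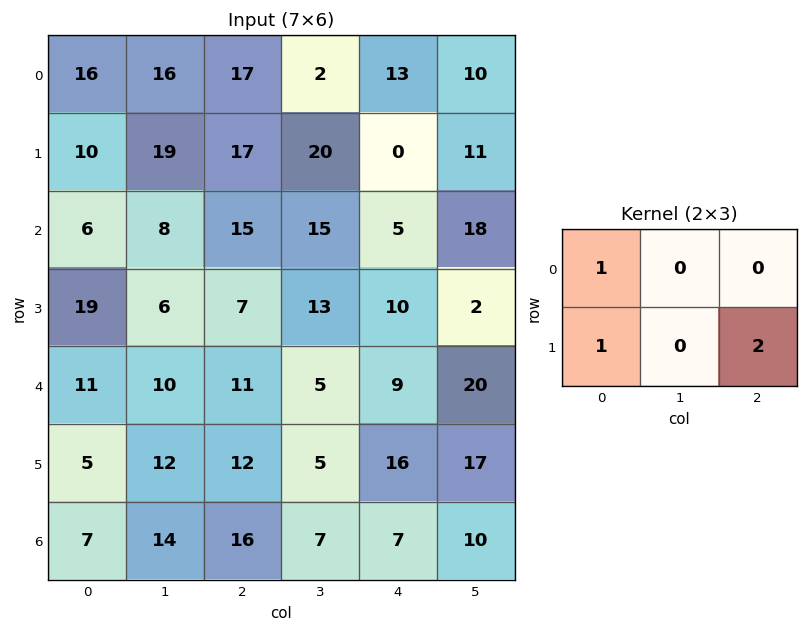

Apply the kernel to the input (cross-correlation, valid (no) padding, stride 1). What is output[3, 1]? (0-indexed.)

26

The receptive field on the input at this output position is [6 7 13 / 10 11 5]. Elementwise product with the kernel and sum: 6·1 + 10·1 + 5·2.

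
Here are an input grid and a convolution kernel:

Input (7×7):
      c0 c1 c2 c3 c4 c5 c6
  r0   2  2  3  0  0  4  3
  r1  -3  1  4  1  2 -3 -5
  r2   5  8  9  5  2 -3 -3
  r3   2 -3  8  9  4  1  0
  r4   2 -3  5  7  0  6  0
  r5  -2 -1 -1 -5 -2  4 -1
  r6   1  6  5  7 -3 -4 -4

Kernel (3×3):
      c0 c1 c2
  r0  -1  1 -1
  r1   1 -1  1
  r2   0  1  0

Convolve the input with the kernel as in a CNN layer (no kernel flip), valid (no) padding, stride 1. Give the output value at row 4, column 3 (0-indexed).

-15

The receptive field on the input at this output position is [7 0 6 / -5 -2 4 / 7 -3 -4]. Elementwise product with the kernel and sum: 7·-1 + 0·1 + 6·-1 + -5·1 + -2·-1 + 4·1 + -3·1.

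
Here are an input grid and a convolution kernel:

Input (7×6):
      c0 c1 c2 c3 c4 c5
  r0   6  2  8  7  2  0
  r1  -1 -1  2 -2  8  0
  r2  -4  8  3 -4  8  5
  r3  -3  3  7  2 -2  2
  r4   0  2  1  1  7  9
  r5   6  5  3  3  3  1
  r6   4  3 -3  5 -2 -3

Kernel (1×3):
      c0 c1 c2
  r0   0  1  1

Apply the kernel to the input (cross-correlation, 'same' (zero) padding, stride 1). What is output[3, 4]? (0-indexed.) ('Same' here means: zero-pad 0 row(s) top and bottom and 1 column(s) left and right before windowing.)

The receptive field on the zero-padded input at this output position is [2 -2 2]. Elementwise product with the kernel and sum: -2·1 + 2·1.

0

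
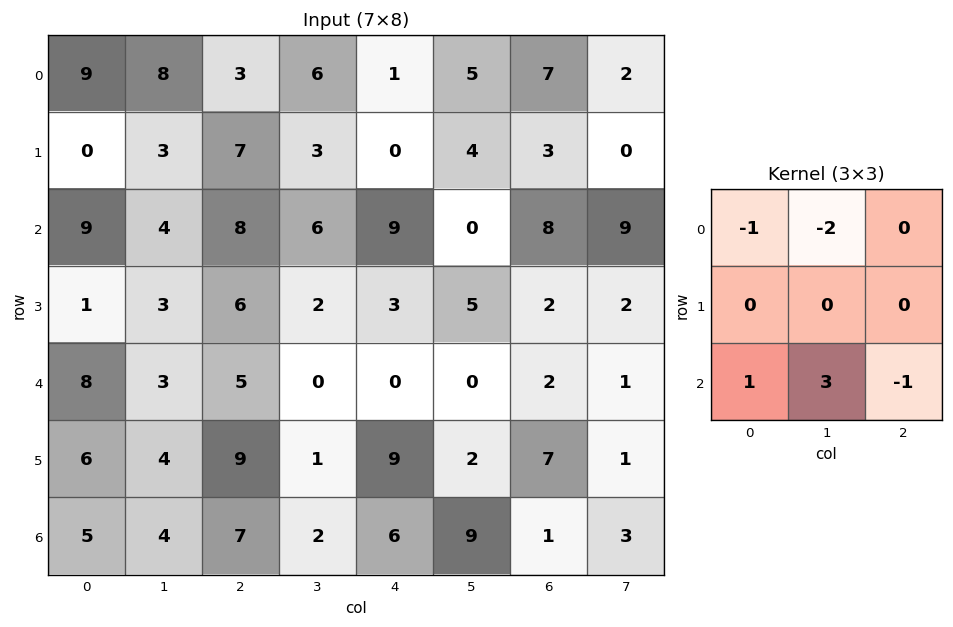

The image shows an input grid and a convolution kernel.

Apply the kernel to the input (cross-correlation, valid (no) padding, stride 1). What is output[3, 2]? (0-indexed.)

-7

The receptive field on the input at this output position is [6 2 3 / 5 0 0 / 9 1 9]. Elementwise product with the kernel and sum: 6·-1 + 2·-2 + 9·1 + 1·3 + 9·-1.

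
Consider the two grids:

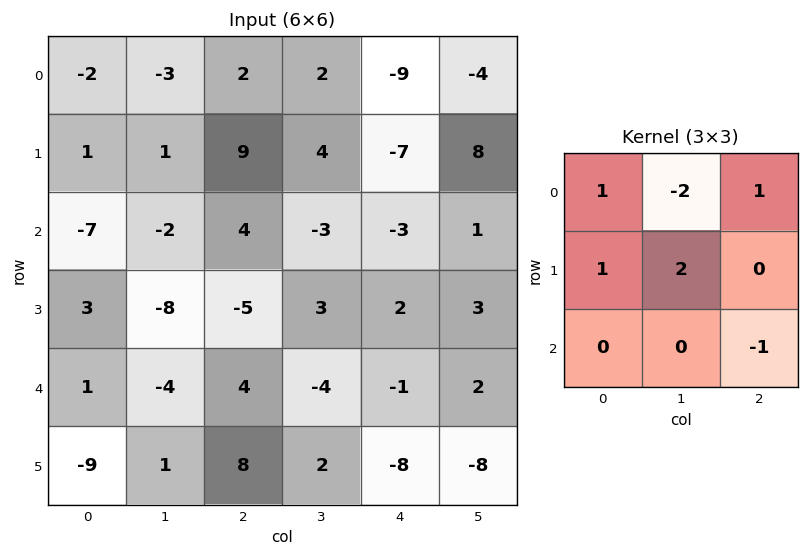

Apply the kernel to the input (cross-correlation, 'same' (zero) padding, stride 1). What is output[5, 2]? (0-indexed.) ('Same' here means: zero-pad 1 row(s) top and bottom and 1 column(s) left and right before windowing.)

The receptive field on the zero-padded input at this output position is [-4 4 -4 / 1 8 2 / 0 0 0]. Elementwise product with the kernel and sum: -4·1 + 4·-2 + -4·1 + 1·1 + 8·2 + 0·-1.

1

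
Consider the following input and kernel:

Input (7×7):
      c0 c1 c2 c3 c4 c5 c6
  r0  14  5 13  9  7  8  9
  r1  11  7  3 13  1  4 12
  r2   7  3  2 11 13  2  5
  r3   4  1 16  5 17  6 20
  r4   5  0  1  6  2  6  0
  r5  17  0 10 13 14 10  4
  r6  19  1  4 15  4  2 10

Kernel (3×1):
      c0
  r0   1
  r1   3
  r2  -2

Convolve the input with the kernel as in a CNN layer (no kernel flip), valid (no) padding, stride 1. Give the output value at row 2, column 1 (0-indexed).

The receptive field on the input at this output position is [3 / 1 / 0]. Elementwise product with the kernel and sum: 3·1 + 1·3 + 0·-2.

6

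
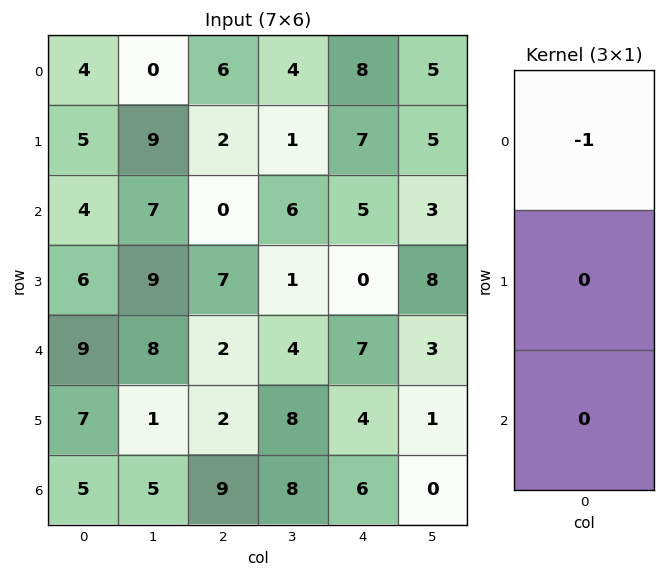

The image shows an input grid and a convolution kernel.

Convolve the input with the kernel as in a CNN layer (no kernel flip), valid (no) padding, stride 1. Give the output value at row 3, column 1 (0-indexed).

The receptive field on the input at this output position is [9 / 8 / 1]. Elementwise product with the kernel and sum: 9·-1.

-9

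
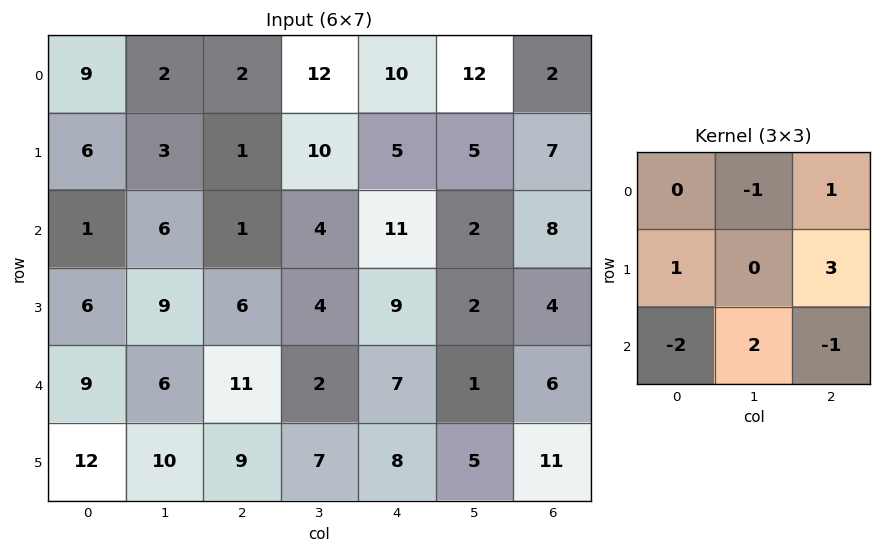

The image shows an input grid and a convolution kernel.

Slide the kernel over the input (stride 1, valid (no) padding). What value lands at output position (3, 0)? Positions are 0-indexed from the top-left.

The receptive field on the input at this output position is [6 9 6 / 9 6 11 / 12 10 9]. Elementwise product with the kernel and sum: 9·-1 + 6·1 + 9·1 + 11·3 + 12·-2 + 10·2 + 9·-1.

26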